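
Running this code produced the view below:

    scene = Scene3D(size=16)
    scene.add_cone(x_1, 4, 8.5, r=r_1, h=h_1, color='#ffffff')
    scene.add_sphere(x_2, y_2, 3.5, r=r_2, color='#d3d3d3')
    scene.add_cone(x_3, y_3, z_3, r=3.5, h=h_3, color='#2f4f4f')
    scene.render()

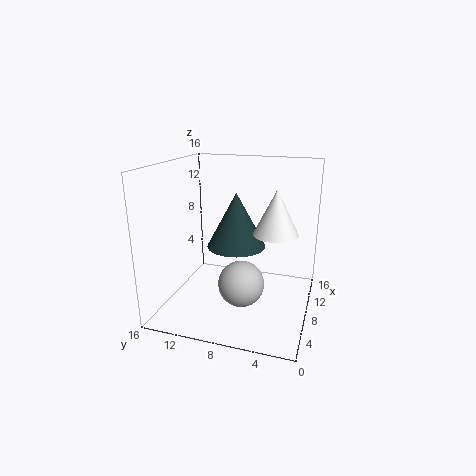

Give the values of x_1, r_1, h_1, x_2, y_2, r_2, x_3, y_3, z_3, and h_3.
x_1 = 9, r_1 = 2.5, h_1 = 5, x_2 = 6, y_2 = 7, r_2 = 2.5, x_3 = 10.5, y_3 = 9, z_3 = 6, h_3 = 6.5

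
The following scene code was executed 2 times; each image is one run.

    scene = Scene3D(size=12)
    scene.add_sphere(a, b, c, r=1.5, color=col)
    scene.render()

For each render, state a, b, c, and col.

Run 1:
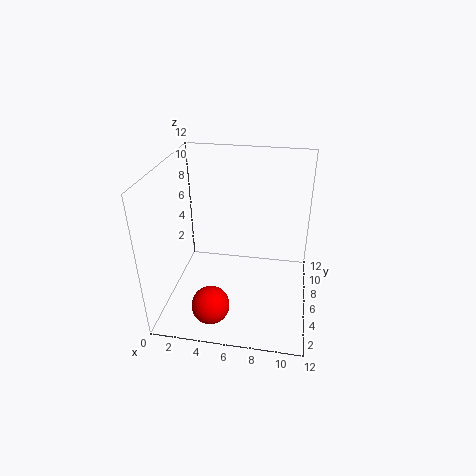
a = 4.5
b = 2
c = 2
col = 'red'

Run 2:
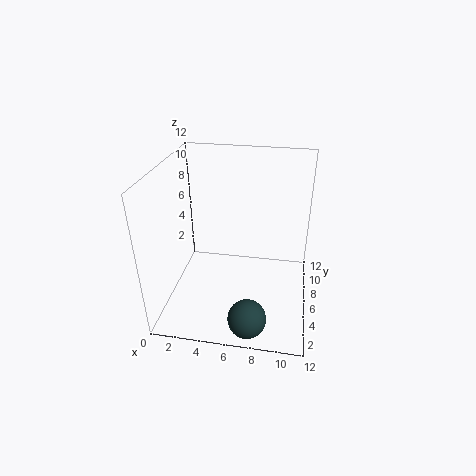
a = 7.5
b = 1.5
c = 1.5
col = 'darkslategray'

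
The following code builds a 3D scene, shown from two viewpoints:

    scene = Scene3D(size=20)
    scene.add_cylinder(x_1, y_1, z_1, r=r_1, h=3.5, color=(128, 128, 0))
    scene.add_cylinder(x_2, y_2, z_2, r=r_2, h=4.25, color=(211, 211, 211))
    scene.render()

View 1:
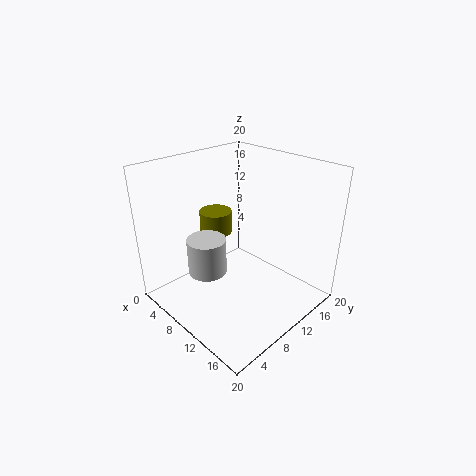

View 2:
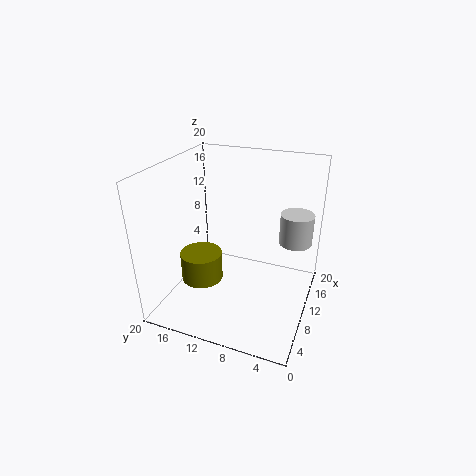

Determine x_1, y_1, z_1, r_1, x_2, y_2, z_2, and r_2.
x_1 = 3; y_1 = 12; z_1 = 7.75; r_1 = 2.5; x_2 = 12.5; y_2 = 2.5; z_2 = 9.5; r_2 = 2.25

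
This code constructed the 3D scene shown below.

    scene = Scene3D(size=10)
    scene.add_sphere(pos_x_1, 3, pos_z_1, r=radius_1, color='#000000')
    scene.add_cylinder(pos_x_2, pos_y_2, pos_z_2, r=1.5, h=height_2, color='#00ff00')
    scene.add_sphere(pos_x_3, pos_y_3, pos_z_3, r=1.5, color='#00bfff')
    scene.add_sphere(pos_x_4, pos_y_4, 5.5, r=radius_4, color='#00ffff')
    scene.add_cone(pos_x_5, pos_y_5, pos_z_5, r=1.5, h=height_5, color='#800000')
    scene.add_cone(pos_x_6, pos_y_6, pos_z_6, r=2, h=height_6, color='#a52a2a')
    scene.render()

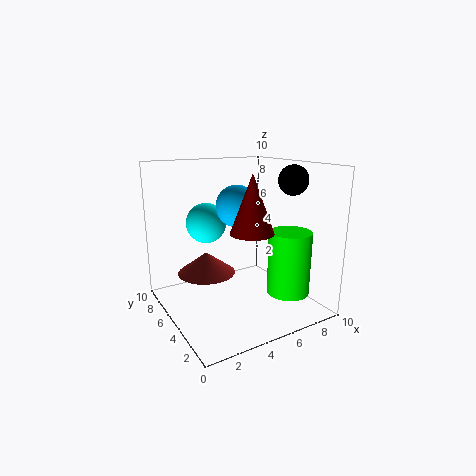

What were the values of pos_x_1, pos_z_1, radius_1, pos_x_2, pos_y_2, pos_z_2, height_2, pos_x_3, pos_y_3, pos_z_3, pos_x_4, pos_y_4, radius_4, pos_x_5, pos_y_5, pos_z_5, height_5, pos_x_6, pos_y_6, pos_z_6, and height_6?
pos_x_1 = 8, pos_z_1 = 9, radius_1 = 1, pos_x_2 = 8, pos_y_2 = 3, pos_z_2 = 1, height_2 = 4.5, pos_x_3 = 5.5, pos_y_3 = 6, pos_z_3 = 7, pos_x_4 = 4, pos_y_4 = 8, radius_4 = 1.5, pos_x_5 = 5.5, pos_y_5 = 4, pos_z_5 = 5.5, height_5 = 4, pos_x_6 = 3, pos_y_6 = 6, pos_z_6 = 2.5, height_6 = 1.5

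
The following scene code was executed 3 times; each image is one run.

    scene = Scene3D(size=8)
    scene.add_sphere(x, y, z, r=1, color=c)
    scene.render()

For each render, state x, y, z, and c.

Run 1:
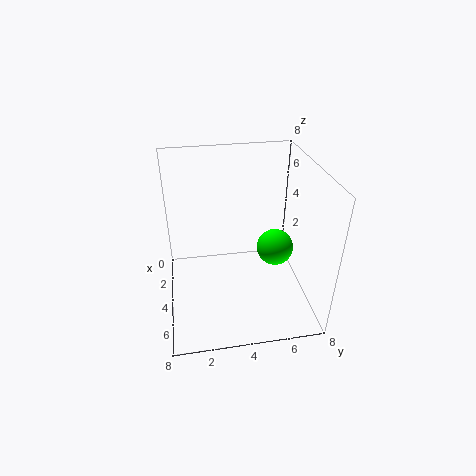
x = 4.5
y = 6
z = 3.5
c = 'lime'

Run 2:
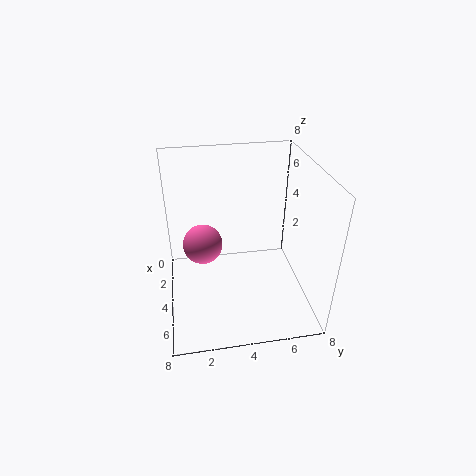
x = 5
y = 2
z = 4.5
c = 'hotpink'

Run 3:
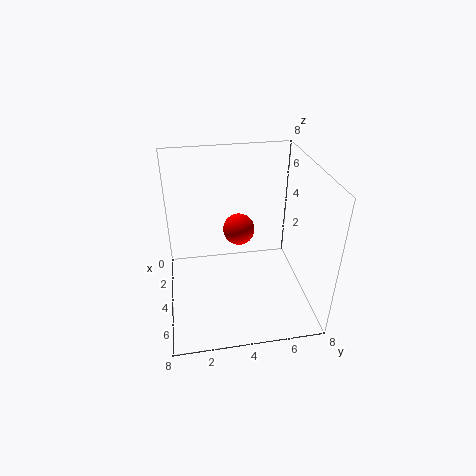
x = 1.5
y = 4.5
z = 3
c = 'red'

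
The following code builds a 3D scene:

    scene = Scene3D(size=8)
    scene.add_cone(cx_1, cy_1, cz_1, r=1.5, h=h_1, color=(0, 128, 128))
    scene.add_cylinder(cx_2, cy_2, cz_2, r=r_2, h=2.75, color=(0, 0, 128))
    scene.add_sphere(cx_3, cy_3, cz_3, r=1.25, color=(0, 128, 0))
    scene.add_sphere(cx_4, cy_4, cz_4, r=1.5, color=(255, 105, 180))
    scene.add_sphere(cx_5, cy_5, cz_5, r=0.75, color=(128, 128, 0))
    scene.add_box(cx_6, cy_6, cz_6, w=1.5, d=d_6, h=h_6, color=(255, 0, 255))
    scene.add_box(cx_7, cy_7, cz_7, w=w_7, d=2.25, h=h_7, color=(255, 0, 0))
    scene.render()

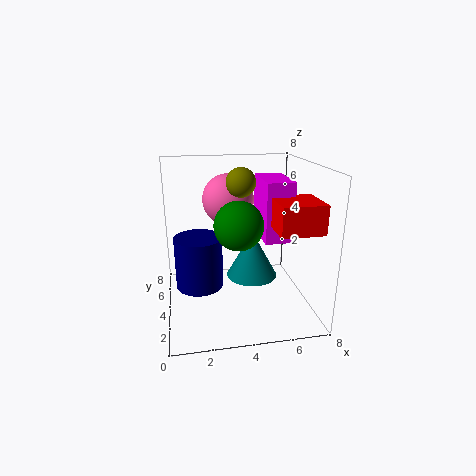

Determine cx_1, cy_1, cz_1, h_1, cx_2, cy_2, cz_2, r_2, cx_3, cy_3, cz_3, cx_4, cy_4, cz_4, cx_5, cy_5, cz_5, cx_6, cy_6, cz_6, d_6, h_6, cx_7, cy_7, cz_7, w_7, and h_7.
cx_1 = 5
cy_1 = 4.75
cz_1 = 1.25
h_1 = 2.75
cx_2 = 1.75
cy_2 = 3.25
cz_2 = 1.75
r_2 = 1.25
cx_3 = 3.75
cy_3 = 2.5
cz_3 = 5.25
cx_4 = 3.75
cy_4 = 5.75
cz_4 = 5.75
cx_5 = 4
cy_5 = 3.25
cz_5 = 7.25
cx_6 = 5.25
cy_6 = 2.75
cz_6 = 4
d_6 = 2.75
h_6 = 3.25
cx_7 = 5.5
cy_7 = 1
cz_7 = 5
w_7 = 2.25
h_7 = 1.5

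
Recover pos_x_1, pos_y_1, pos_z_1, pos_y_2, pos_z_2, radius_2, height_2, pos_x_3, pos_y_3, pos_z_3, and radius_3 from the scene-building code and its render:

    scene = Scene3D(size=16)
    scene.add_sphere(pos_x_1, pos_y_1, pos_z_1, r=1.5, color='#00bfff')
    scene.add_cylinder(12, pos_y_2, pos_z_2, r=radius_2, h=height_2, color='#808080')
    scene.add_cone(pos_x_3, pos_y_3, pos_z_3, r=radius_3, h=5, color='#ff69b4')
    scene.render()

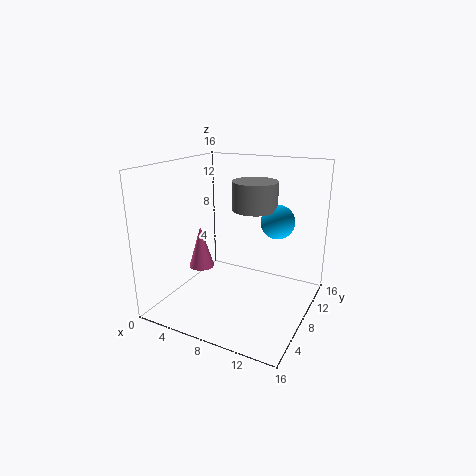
pos_x_1 = 14; pos_y_1 = 4; pos_z_1 = 12; pos_y_2 = 3.5; pos_z_2 = 13; radius_2 = 2; height_2 = 2.5; pos_x_3 = 3; pos_y_3 = 8; pos_z_3 = 3.5; radius_3 = 1.5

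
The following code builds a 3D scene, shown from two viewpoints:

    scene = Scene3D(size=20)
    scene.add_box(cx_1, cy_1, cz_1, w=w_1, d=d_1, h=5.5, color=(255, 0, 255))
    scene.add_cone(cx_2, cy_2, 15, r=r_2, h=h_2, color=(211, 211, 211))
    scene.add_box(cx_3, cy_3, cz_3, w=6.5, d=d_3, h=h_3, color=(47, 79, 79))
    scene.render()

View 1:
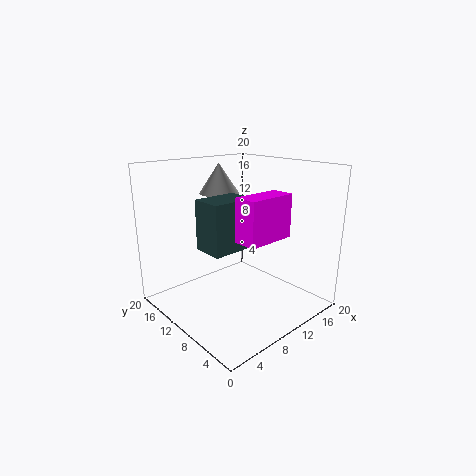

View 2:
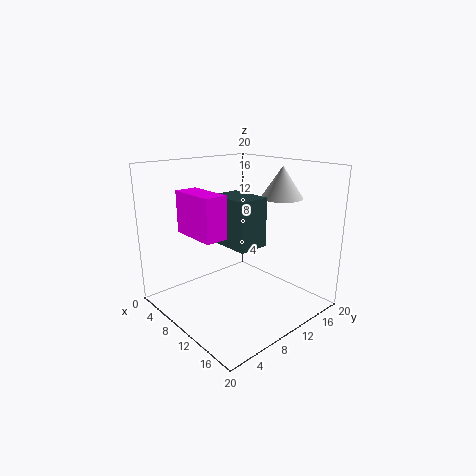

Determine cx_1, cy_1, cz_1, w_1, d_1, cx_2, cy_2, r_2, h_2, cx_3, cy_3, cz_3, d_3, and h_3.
cx_1 = 6
cy_1 = 3
cz_1 = 11.5
w_1 = 6.5
d_1 = 3
cx_2 = 12
cy_2 = 16.5
r_2 = 3
h_2 = 4.5
cx_3 = 5.5
cy_3 = 9
cz_3 = 8.5
d_3 = 4.5
h_3 = 7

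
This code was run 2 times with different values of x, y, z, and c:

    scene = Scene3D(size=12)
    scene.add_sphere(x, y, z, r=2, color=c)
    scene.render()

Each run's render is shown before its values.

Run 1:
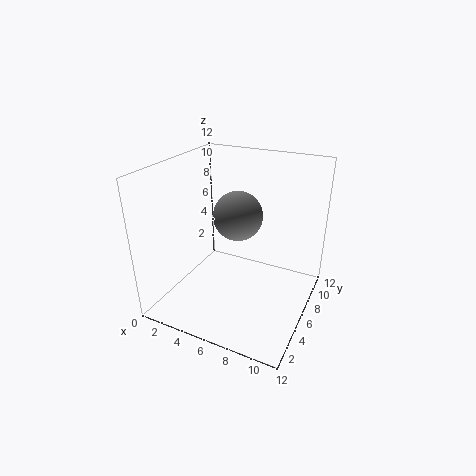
x = 6; y = 6; z = 8; c = 'gray'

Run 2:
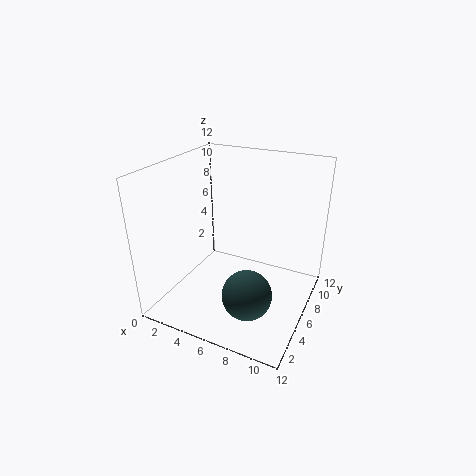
x = 8; y = 3.5; z = 2.5; c = 'darkslategray'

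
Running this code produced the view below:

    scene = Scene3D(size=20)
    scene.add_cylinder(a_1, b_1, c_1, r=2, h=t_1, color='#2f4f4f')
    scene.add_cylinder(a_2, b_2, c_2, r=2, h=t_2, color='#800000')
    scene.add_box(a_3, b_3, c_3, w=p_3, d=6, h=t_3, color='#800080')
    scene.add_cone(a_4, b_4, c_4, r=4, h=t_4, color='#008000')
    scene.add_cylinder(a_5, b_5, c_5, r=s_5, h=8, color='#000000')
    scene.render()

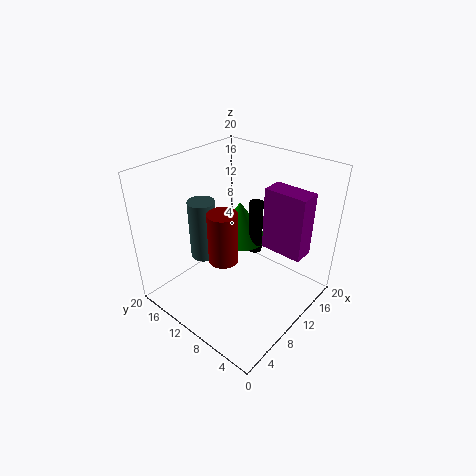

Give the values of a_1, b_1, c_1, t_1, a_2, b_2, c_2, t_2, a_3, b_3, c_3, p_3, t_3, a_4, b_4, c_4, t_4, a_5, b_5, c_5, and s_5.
a_1 = 9; b_1 = 16; c_1 = 5; t_1 = 9; a_2 = 7; b_2 = 10; c_2 = 8; t_2 = 7; a_3 = 13; b_3 = 2; c_3 = 8; p_3 = 3; t_3 = 9; a_4 = 14; b_4 = 13; c_4 = 7; t_4 = 6; a_5 = 14; b_5 = 10; c_5 = 6; s_5 = 1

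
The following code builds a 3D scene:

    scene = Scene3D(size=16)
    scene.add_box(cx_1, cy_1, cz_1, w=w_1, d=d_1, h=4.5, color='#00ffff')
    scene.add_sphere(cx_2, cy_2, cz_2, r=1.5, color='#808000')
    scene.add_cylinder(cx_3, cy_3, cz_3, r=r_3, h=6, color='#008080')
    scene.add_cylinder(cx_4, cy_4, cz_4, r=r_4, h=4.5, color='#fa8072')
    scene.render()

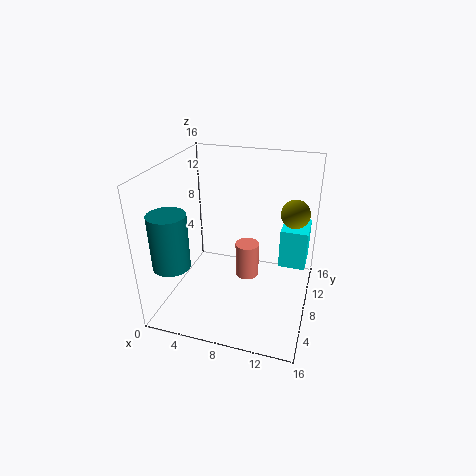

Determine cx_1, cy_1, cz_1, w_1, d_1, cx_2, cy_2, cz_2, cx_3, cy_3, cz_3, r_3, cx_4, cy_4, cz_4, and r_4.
cx_1 = 12.5
cy_1 = 9
cz_1 = 4.5
w_1 = 3
d_1 = 4
cx_2 = 14
cy_2 = 8.5
cz_2 = 11.5
cx_3 = 2
cy_3 = 3.5
cz_3 = 6
r_3 = 2
cx_4 = 8
cy_4 = 12
cz_4 = 0.5
r_4 = 1.5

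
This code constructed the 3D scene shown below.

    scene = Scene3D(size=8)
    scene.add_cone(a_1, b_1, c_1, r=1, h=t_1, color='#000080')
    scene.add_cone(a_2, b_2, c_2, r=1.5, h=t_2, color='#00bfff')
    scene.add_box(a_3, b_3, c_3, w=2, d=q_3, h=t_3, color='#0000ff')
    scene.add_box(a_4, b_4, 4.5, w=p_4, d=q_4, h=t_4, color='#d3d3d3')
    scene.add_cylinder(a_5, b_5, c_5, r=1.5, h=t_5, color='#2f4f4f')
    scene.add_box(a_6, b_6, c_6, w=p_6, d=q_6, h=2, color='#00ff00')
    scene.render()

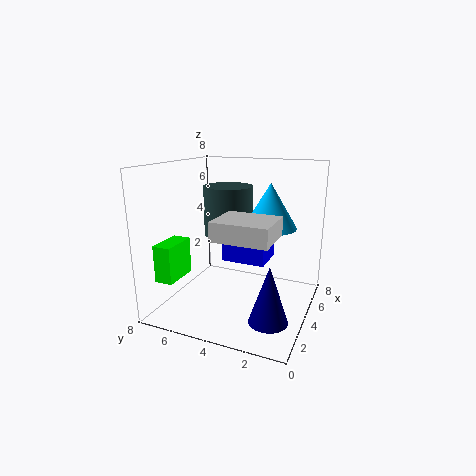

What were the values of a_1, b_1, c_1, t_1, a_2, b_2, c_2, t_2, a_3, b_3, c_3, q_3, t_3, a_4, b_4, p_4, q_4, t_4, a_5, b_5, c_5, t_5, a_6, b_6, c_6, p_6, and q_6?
a_1 = 2, b_1 = 1.5, c_1 = 0.5, t_1 = 3, a_2 = 5, b_2 = 2.5, c_2 = 4.5, t_2 = 2.5, a_3 = 4, b_3 = 2.5, c_3 = 2.5, q_3 = 2.5, t_3 = 2, a_4 = 1.5, b_4 = 1.5, p_4 = 2.5, q_4 = 3, t_4 = 1, a_5 = 6, b_5 = 5.5, c_5 = 3.5, t_5 = 3, a_6 = 1, b_6 = 6.5, c_6 = 2, p_6 = 2, q_6 = 1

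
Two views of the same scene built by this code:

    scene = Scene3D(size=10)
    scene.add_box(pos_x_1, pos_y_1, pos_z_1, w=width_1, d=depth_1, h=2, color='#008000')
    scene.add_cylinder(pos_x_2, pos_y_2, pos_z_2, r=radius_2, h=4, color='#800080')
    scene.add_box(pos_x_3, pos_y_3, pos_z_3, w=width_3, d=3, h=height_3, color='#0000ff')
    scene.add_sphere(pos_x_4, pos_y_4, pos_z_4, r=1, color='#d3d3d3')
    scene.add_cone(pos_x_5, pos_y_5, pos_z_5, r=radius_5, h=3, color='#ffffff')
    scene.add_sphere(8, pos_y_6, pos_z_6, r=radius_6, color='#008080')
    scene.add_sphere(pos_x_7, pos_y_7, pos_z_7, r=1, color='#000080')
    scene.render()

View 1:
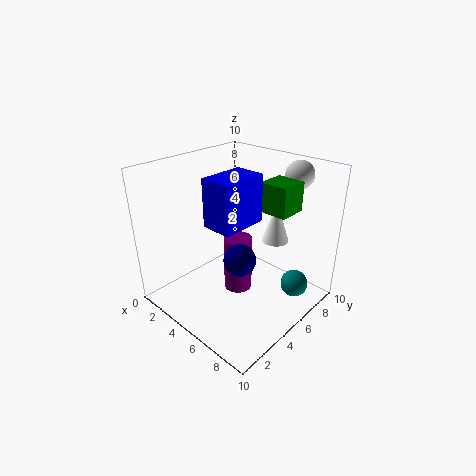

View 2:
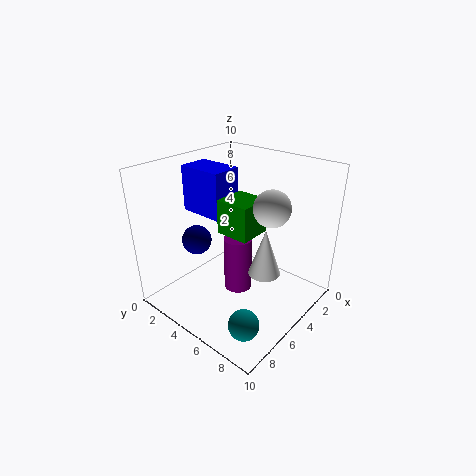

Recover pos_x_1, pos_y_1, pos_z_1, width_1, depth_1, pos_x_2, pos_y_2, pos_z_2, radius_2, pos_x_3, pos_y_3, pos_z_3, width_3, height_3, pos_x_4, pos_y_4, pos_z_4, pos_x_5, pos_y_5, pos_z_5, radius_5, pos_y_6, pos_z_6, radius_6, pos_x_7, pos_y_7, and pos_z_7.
pos_x_1 = 6; pos_y_1 = 6; pos_z_1 = 7; width_1 = 2; depth_1 = 2; pos_x_2 = 5; pos_y_2 = 5; pos_z_2 = 1; radius_2 = 1; pos_x_3 = 5; pos_y_3 = 2; pos_z_3 = 7; width_3 = 2; height_3 = 3; pos_x_4 = 7; pos_y_4 = 9; pos_z_4 = 9; pos_x_5 = 6; pos_y_5 = 8; pos_z_5 = 4; radius_5 = 1; pos_y_6 = 8; pos_z_6 = 1; radius_6 = 1; pos_x_7 = 7; pos_y_7 = 3; pos_z_7 = 5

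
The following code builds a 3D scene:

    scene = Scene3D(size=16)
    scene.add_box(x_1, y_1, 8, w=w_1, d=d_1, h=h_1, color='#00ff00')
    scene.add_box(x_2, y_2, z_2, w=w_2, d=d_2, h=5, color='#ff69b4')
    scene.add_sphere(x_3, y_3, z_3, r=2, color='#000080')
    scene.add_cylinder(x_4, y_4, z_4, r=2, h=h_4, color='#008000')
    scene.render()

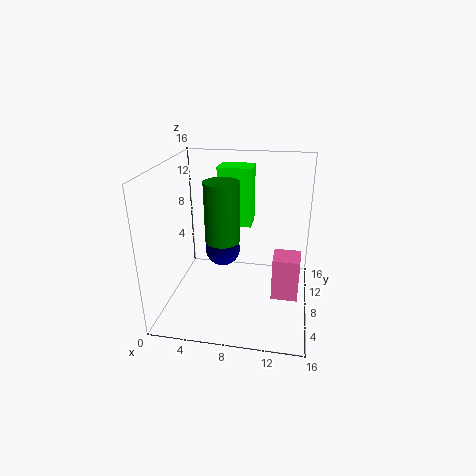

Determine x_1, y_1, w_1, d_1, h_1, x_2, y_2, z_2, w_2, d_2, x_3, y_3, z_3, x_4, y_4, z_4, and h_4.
x_1 = 5, y_1 = 11, w_1 = 4, d_1 = 3, h_1 = 7, x_2 = 12, y_2 = 7, z_2 = 1, w_2 = 3, d_2 = 3, x_3 = 6, y_3 = 9, z_3 = 6, x_4 = 6, y_4 = 9, z_4 = 7, h_4 = 7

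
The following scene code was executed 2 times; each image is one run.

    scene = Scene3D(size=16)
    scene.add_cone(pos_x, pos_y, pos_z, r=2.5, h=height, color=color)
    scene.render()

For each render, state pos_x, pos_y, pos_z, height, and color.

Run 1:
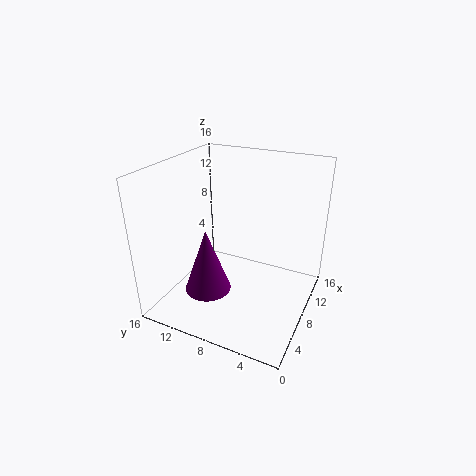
pos_x = 4.5
pos_y = 10
pos_z = 3
height = 7
color = 'purple'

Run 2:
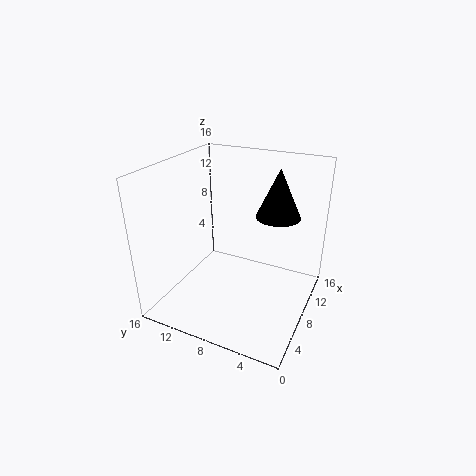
pos_x = 11
pos_y = 4.5
pos_z = 10
height = 5.5
color = 'black'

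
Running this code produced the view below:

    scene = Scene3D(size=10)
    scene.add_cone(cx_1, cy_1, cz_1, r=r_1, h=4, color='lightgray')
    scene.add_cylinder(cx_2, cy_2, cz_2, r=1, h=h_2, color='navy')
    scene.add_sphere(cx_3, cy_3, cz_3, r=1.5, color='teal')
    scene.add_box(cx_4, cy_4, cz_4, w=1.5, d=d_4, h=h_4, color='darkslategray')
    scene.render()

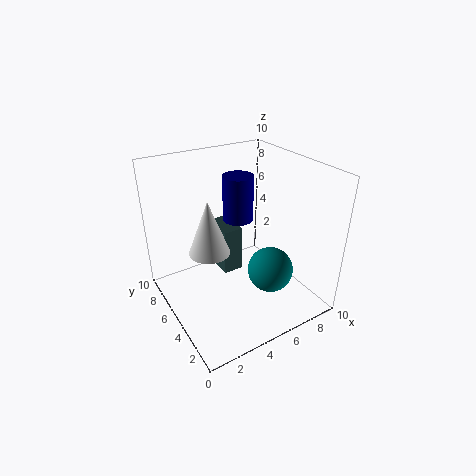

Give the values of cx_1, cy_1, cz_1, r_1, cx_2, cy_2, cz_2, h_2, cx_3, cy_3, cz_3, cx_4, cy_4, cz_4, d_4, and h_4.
cx_1 = 3.5; cy_1 = 6.5; cz_1 = 3.5; r_1 = 1.5; cx_2 = 5; cy_2 = 5; cz_2 = 6.5; h_2 = 3; cx_3 = 6; cy_3 = 2.5; cz_3 = 3.5; cx_4 = 4.5; cy_4 = 6; cz_4 = 1.5; d_4 = 2.5; h_4 = 3.5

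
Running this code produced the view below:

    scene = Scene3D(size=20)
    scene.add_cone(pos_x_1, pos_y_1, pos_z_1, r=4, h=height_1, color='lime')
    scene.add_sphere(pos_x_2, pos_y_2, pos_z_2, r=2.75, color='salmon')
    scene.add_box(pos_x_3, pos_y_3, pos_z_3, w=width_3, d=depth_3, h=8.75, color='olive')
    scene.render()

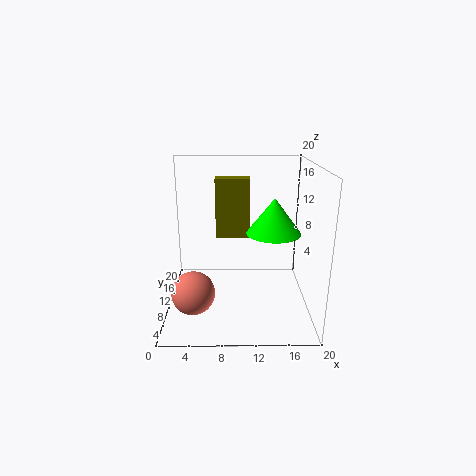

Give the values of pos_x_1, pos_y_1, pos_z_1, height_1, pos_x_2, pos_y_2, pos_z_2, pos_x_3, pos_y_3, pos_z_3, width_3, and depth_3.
pos_x_1 = 15.25
pos_y_1 = 12.5
pos_z_1 = 9.75
height_1 = 5.25
pos_x_2 = 4.25
pos_y_2 = 4.25
pos_z_2 = 4.75
pos_x_3 = 6.75
pos_y_3 = 13.25
pos_z_3 = 8.75
width_3 = 5
depth_3 = 2.5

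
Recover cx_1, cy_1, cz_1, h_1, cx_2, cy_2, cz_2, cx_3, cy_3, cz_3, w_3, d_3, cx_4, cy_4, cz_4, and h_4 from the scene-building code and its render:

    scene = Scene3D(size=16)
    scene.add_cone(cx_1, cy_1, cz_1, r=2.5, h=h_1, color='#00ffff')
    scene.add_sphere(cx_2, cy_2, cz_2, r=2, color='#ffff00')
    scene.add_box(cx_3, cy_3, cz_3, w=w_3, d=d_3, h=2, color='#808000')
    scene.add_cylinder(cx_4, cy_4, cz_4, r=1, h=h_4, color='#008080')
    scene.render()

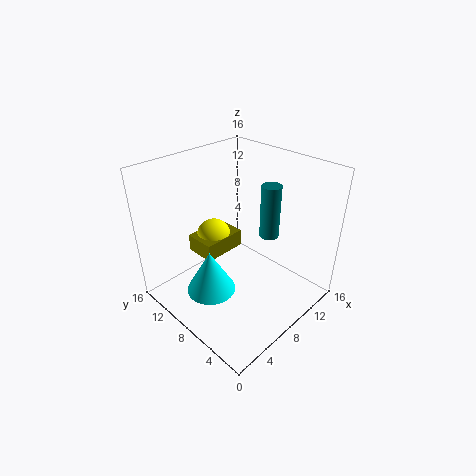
cx_1 = 3, cy_1 = 7, cz_1 = 4.5, h_1 = 4.5, cx_2 = 7.5, cy_2 = 11.5, cz_2 = 7, cx_3 = 5, cy_3 = 9.5, cz_3 = 5.5, w_3 = 5, d_3 = 3.5, cx_4 = 9, cy_4 = 4.5, cz_4 = 9.5, h_4 = 5.5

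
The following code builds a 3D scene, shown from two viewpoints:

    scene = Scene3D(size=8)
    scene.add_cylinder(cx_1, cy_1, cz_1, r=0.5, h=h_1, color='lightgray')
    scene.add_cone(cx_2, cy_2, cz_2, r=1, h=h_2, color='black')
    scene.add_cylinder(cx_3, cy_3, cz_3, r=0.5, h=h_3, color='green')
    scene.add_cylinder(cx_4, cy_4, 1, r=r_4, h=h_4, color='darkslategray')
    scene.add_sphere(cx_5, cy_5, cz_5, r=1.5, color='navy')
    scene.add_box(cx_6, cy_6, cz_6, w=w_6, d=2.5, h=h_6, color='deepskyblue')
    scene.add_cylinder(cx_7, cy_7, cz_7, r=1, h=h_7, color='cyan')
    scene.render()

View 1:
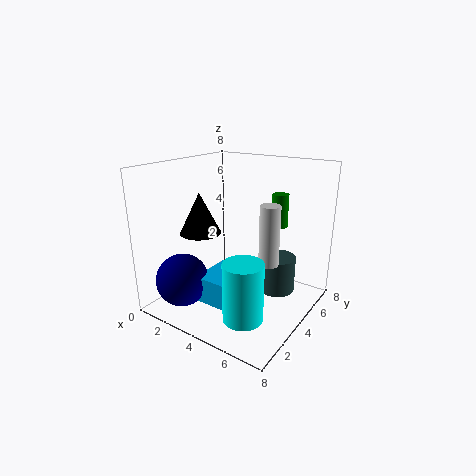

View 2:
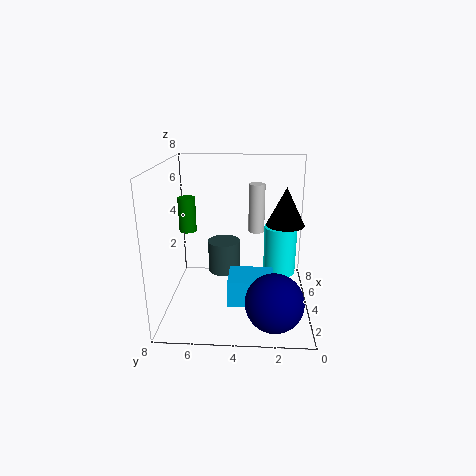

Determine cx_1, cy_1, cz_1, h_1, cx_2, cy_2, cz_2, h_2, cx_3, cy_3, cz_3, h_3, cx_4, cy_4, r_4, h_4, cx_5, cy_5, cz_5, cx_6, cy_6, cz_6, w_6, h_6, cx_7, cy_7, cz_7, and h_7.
cx_1 = 6.5, cy_1 = 3, cz_1 = 3.5, h_1 = 3, cx_2 = 3.5, cy_2 = 1.5, cz_2 = 5, h_2 = 2, cx_3 = 5, cy_3 = 7, cz_3 = 4, h_3 = 2, cx_4 = 6, cy_4 = 5, r_4 = 1, h_4 = 2, cx_5 = 1.5, cy_5 = 2, cz_5 = 1.5, cx_6 = 2.5, cy_6 = 2, cz_6 = 0.5, w_6 = 2, h_6 = 1.5, cx_7 = 6, cy_7 = 1.5, cz_7 = 1, h_7 = 3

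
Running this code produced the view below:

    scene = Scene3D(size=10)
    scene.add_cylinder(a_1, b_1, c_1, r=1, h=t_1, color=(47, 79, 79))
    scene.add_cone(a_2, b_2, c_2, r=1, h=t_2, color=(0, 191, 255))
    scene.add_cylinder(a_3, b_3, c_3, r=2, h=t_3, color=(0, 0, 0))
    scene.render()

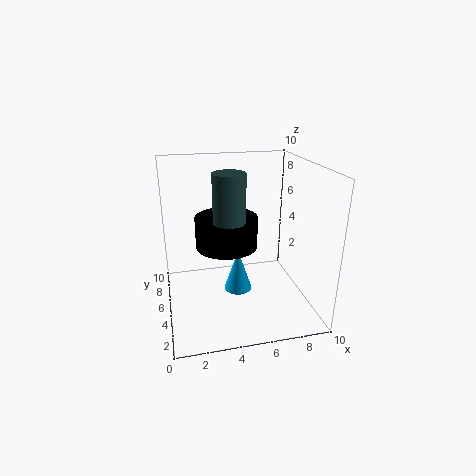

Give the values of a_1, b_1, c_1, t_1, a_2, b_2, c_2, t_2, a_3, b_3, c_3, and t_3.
a_1 = 4; b_1 = 3; c_1 = 5; t_1 = 5; a_2 = 5; b_2 = 5; c_2 = 1; t_2 = 3; a_3 = 4; b_3 = 4; c_3 = 5; t_3 = 2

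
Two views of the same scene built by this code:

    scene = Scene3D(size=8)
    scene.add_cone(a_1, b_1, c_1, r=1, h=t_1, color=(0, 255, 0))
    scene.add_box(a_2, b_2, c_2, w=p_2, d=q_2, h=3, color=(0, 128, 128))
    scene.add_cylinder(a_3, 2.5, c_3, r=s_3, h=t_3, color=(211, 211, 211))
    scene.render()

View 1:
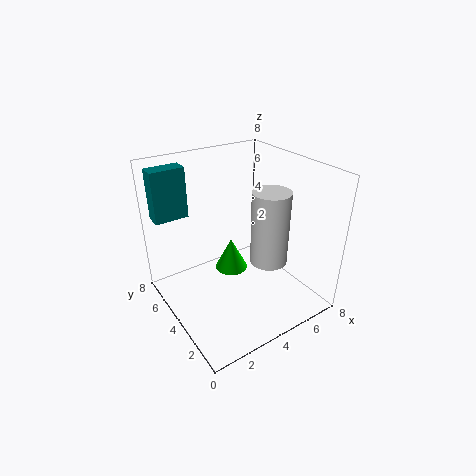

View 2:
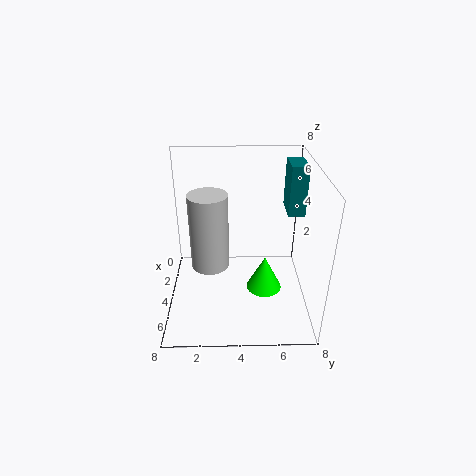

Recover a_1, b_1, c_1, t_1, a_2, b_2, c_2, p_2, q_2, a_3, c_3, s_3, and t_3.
a_1 = 4.5; b_1 = 5.5; c_1 = 1; t_1 = 2; a_2 = 0.5; b_2 = 7; c_2 = 4.5; p_2 = 2; q_2 = 1; a_3 = 5; c_3 = 3; s_3 = 1; t_3 = 4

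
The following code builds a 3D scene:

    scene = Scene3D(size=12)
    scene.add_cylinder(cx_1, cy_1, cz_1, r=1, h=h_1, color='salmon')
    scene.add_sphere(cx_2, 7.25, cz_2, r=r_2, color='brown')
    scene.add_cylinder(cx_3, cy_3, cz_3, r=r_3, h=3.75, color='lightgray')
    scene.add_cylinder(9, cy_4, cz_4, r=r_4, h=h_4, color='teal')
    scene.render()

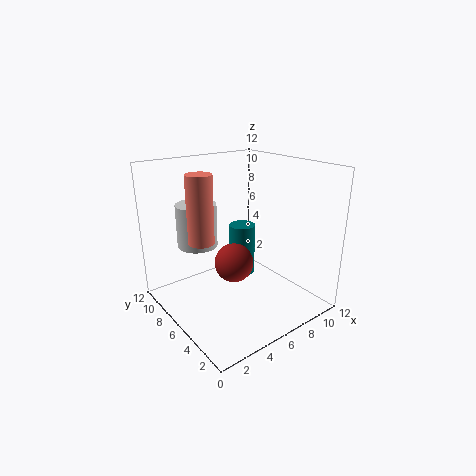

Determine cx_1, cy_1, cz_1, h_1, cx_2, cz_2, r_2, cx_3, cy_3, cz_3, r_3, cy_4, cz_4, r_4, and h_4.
cx_1 = 2.5; cy_1 = 6; cz_1 = 6.5; h_1 = 5.25; cx_2 = 6.5; cz_2 = 3; r_2 = 1.75; cx_3 = 4; cy_3 = 9.25; cz_3 = 4.75; r_3 = 1.75; cy_4 = 9.25; cz_4 = 0.5; r_4 = 1.25; h_4 = 5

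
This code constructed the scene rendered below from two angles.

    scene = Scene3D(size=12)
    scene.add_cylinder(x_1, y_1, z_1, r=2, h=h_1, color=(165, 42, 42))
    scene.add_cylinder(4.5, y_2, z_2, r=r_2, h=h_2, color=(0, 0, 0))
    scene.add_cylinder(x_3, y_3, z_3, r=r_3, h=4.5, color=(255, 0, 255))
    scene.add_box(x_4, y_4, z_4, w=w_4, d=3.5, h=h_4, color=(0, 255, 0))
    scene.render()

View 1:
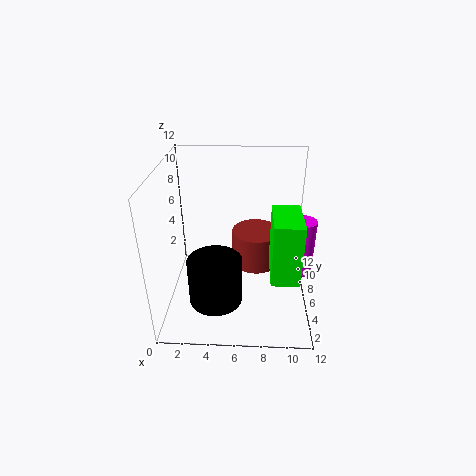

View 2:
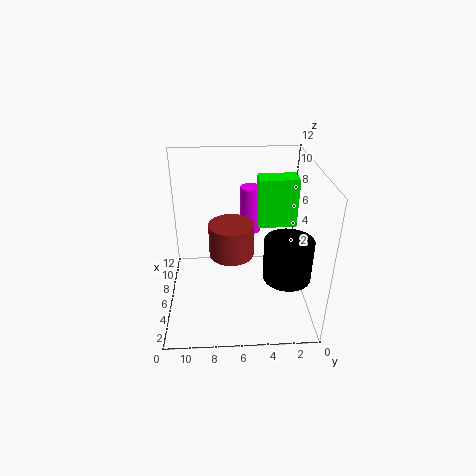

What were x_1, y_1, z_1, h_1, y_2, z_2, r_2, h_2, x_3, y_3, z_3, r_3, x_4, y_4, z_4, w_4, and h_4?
x_1 = 7.5, y_1 = 6.5, z_1 = 3.5, h_1 = 3, y_2 = 2, z_2 = 3, r_2 = 2, h_2 = 3.5, x_3 = 11, y_3 = 4.5, z_3 = 4, r_3 = 1, x_4 = 8.5, y_4 = 0.5, z_4 = 5.5, w_4 = 2, h_4 = 4.5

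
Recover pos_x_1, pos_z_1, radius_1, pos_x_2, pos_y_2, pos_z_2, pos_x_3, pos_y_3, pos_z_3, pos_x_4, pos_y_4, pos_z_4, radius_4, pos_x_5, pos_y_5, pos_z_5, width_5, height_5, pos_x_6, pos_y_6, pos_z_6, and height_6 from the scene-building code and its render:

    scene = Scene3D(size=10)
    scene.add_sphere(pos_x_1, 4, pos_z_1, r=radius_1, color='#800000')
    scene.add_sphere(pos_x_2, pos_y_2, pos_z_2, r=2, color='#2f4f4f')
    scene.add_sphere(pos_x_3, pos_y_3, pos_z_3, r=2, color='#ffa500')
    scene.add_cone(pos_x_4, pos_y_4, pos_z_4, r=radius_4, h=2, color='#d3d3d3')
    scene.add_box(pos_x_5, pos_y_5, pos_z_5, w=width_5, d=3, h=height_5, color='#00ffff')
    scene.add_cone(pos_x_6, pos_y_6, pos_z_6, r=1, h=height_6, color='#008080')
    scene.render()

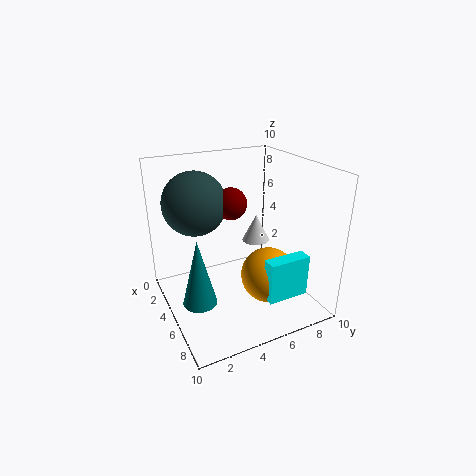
pos_x_1 = 6; pos_z_1 = 8; radius_1 = 1; pos_x_2 = 5; pos_y_2 = 2; pos_z_2 = 8; pos_x_3 = 6; pos_y_3 = 7; pos_z_3 = 2; pos_x_4 = 4; pos_y_4 = 7; pos_z_4 = 4; radius_4 = 1; pos_x_5 = 7; pos_y_5 = 6; pos_z_5 = 1; width_5 = 1; height_5 = 3; pos_x_6 = 8; pos_y_6 = 1; pos_z_6 = 3; height_6 = 4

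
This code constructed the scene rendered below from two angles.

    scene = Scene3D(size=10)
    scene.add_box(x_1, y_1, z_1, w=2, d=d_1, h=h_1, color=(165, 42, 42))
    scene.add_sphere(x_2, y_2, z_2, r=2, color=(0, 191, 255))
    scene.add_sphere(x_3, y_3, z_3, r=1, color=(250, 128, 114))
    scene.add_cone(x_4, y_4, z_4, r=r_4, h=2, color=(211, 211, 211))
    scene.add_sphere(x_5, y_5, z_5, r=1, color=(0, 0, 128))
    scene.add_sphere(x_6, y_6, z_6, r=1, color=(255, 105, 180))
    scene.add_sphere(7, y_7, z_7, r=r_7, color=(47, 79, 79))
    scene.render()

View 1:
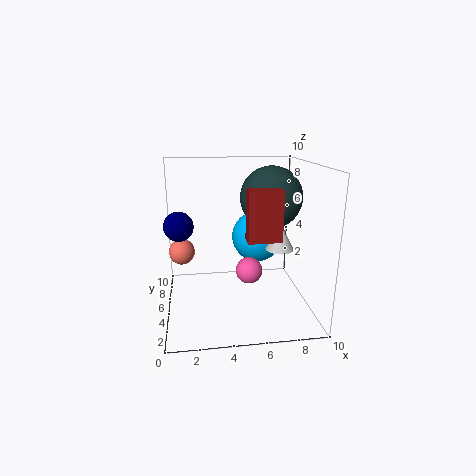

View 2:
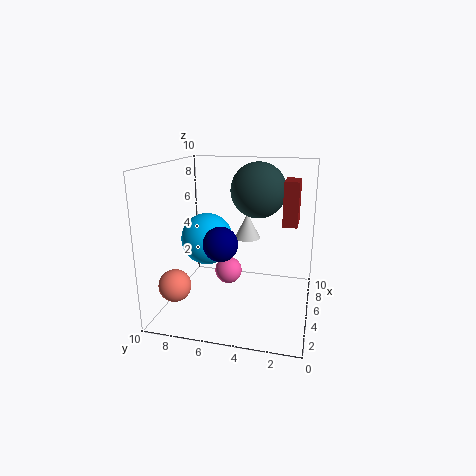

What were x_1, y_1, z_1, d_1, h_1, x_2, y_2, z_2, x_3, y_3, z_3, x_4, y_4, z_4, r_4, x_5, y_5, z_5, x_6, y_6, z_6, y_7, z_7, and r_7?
x_1 = 5; y_1 = 1; z_1 = 6; d_1 = 1; h_1 = 3; x_2 = 7; y_2 = 8; z_2 = 4; x_3 = 1; y_3 = 8; z_3 = 3; x_4 = 8; y_4 = 5; z_4 = 4; r_4 = 1; x_5 = 1; y_5 = 5; z_5 = 6; x_6 = 6; y_6 = 6; z_6 = 2; y_7 = 4; z_7 = 8; r_7 = 2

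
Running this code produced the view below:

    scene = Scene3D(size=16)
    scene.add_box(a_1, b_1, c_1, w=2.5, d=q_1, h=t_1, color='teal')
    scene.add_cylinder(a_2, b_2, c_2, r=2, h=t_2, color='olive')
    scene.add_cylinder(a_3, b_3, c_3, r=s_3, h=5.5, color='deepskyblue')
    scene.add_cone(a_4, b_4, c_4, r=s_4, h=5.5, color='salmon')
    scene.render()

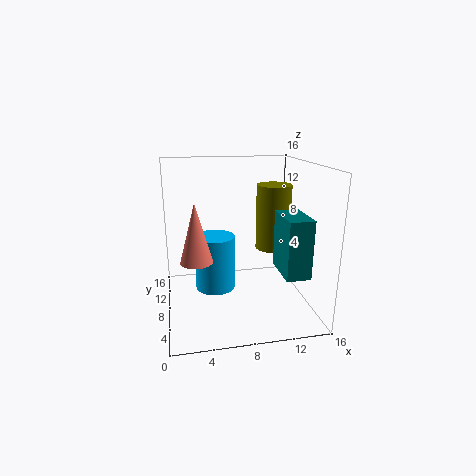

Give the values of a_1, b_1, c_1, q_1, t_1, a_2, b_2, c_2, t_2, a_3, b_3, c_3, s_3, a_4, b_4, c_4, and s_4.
a_1 = 11.5
b_1 = 1.5
c_1 = 5.5
q_1 = 4.5
t_1 = 6
a_2 = 12.5
b_2 = 9.5
c_2 = 6
t_2 = 7.5
a_3 = 5
b_3 = 5
c_3 = 4
s_3 = 2
a_4 = 3
b_4 = 2.5
c_4 = 8
s_4 = 1.5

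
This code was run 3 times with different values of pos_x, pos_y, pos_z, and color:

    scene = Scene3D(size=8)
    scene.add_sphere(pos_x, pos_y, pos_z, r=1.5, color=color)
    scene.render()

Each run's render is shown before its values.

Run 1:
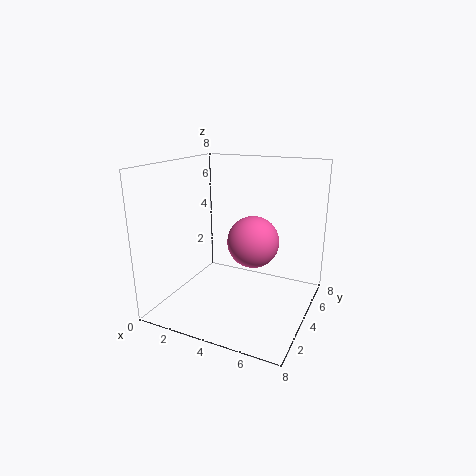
pos_x = 4.5; pos_y = 5; pos_z = 3.5; color = 'hotpink'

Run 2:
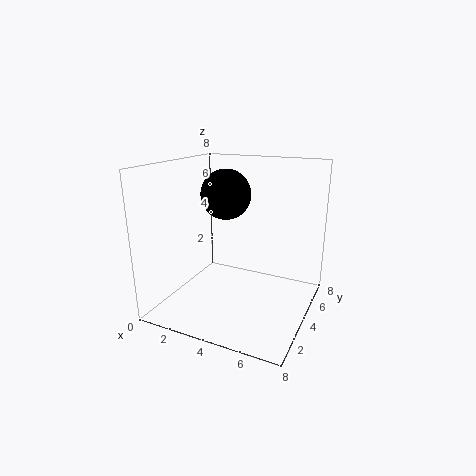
pos_x = 2.5; pos_y = 5.5; pos_z = 6; color = 'black'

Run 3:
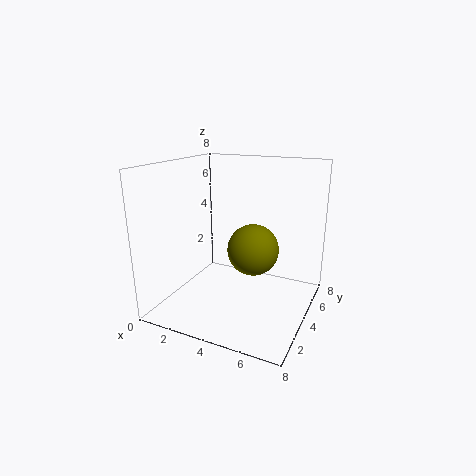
pos_x = 4.5; pos_y = 5; pos_z = 3; color = 'olive'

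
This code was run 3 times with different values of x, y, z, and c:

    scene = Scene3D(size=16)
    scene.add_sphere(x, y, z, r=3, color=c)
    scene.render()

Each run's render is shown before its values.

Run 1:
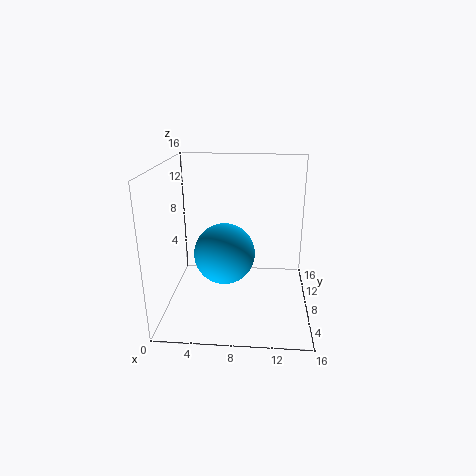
x = 7, y = 4, z = 8, c = 'deepskyblue'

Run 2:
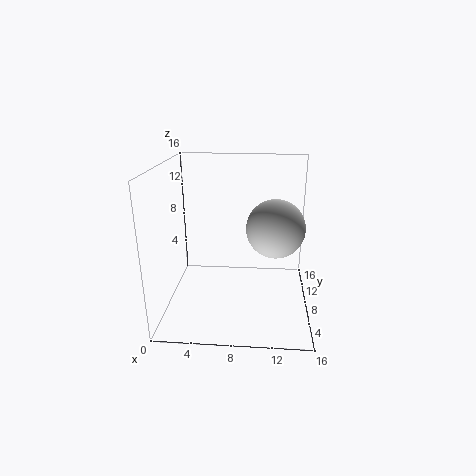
x = 12, y = 6, z = 10, c = 'lightgray'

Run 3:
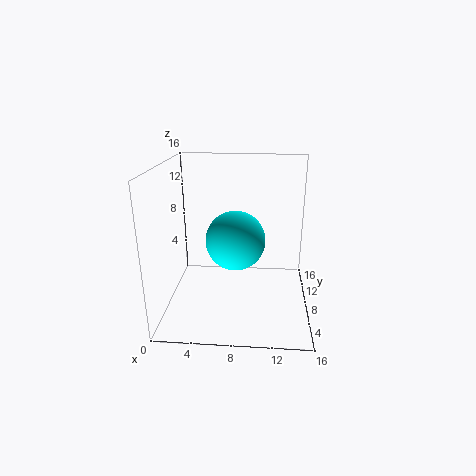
x = 8, y = 5, z = 9, c = 'cyan'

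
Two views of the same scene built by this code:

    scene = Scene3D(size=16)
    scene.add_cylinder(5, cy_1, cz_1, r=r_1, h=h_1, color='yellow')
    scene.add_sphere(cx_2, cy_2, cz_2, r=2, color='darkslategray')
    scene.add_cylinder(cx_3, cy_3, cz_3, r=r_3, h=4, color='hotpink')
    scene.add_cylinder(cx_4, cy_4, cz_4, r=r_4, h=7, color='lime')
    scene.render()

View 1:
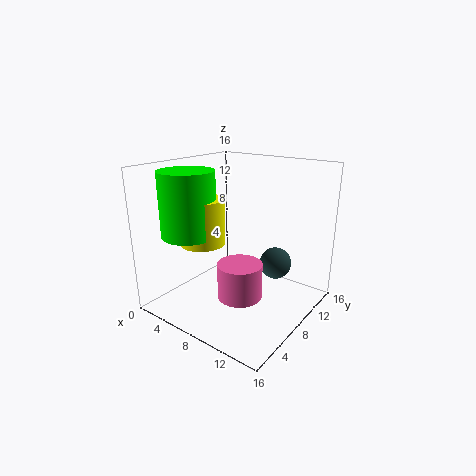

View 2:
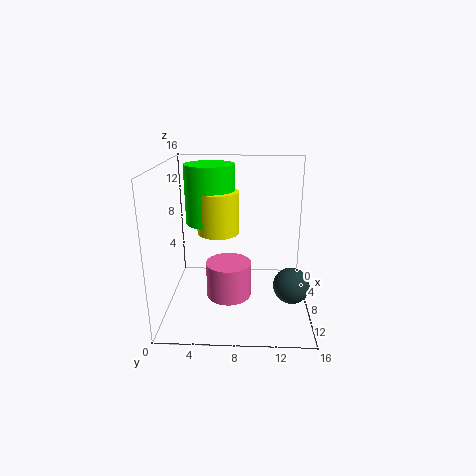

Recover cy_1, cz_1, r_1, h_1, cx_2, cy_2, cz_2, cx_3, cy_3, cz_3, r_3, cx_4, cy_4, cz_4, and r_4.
cy_1 = 5.5; cz_1 = 7.5; r_1 = 2.5; h_1 = 5; cx_2 = 9.5; cy_2 = 14; cz_2 = 3; cx_3 = 9; cy_3 = 7; cz_3 = 1.5; r_3 = 2.5; cx_4 = 4; cy_4 = 4.5; cz_4 = 8.5; r_4 = 3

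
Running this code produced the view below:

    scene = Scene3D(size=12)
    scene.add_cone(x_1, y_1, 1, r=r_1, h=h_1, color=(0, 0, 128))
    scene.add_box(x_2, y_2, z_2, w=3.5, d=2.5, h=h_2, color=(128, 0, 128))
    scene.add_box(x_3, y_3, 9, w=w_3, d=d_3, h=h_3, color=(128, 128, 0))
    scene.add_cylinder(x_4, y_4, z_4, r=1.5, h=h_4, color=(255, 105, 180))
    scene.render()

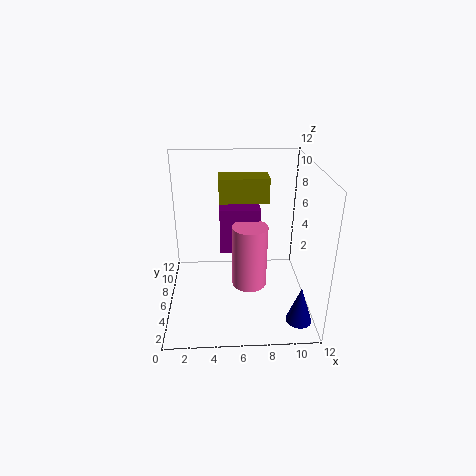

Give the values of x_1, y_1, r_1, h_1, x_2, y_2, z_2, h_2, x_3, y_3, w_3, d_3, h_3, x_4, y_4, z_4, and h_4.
x_1 = 10.5
y_1 = 1.5
r_1 = 1
h_1 = 3
x_2 = 4.5
y_2 = 7
z_2 = 4
h_2 = 4
x_3 = 4.5
y_3 = 6
w_3 = 4
d_3 = 2
h_3 = 2
x_4 = 7
y_4 = 6
z_4 = 1.5
h_4 = 5.5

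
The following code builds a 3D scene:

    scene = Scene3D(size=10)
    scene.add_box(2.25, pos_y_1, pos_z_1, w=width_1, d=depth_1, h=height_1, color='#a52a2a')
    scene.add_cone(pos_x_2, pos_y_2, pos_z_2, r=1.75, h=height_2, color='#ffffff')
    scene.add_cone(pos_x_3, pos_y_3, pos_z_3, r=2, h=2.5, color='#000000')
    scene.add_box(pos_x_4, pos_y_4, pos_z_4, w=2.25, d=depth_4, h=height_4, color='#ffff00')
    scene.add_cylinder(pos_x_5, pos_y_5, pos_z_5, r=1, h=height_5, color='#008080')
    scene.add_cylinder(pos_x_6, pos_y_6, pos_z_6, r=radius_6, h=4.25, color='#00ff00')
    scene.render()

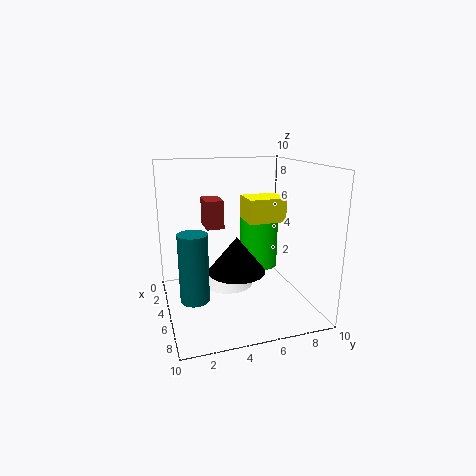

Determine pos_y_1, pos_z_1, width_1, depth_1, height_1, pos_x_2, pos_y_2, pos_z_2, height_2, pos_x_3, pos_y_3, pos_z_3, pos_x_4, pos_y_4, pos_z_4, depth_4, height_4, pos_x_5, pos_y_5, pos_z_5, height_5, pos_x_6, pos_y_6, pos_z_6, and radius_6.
pos_y_1 = 3; pos_z_1 = 5.5; width_1 = 2; depth_1 = 1.25; height_1 = 2; pos_x_2 = 5; pos_y_2 = 4.25; pos_z_2 = 1.75; height_2 = 2; pos_x_3 = 5.5; pos_y_3 = 4.75; pos_z_3 = 2.75; pos_x_4 = 2.5; pos_y_4 = 6; pos_z_4 = 5.75; depth_4 = 2.75; height_4 = 1.75; pos_x_5 = 5.5; pos_y_5 = 1.75; pos_z_5 = 1; height_5 = 4.75; pos_x_6 = 2; pos_y_6 = 7.75; pos_z_6 = 1.5; radius_6 = 1.5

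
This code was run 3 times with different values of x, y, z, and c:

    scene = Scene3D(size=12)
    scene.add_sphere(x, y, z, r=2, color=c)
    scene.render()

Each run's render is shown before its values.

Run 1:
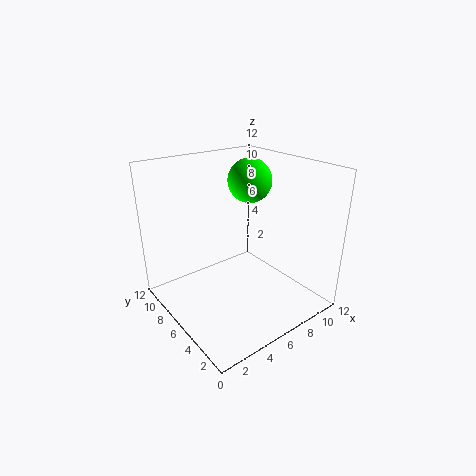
x = 9.25
y = 8.5
z = 9.75
c = 'lime'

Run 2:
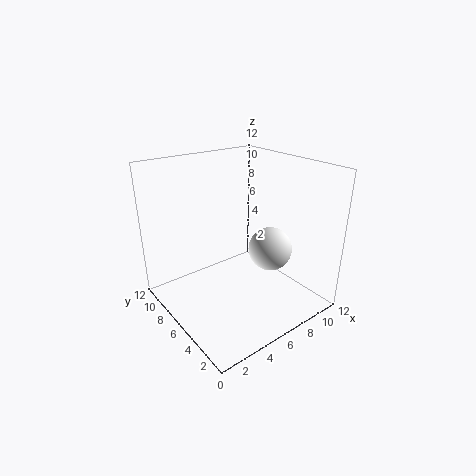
x = 9.75
y = 6
z = 3.75
c = 'white'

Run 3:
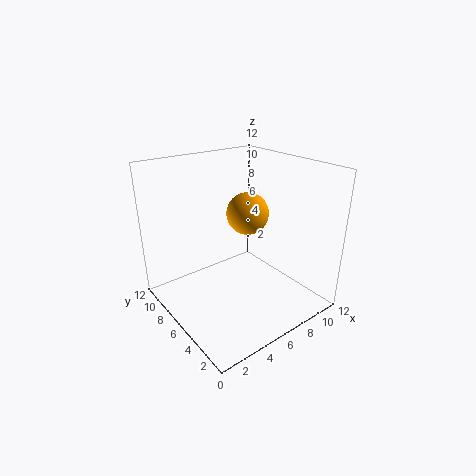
x = 9.25
y = 8.75
z = 6.5
c = 'orange'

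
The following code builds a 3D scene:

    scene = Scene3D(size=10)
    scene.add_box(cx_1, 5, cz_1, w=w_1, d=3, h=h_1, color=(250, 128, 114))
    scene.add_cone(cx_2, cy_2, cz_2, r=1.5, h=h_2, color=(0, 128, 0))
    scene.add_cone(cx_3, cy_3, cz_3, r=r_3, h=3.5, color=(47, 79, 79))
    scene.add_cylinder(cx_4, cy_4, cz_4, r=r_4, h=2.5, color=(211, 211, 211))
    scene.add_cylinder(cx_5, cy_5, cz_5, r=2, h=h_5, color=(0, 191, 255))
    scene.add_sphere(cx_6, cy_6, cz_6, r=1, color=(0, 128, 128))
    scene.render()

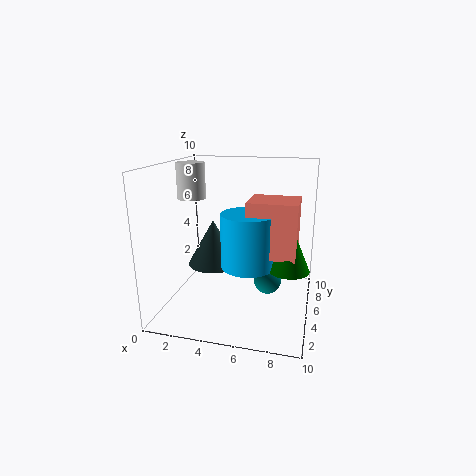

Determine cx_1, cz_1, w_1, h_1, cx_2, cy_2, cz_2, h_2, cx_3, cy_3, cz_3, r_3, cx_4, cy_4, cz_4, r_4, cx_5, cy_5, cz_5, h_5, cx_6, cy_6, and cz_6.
cx_1 = 5.5
cz_1 = 3.5
w_1 = 3.5
h_1 = 4
cx_2 = 8.5
cy_2 = 6
cz_2 = 2.5
h_2 = 3.5
cx_3 = 2.5
cy_3 = 7
cz_3 = 2
r_3 = 2
cx_4 = 1.5
cy_4 = 5.5
cz_4 = 7.5
r_4 = 1
cx_5 = 5.5
cy_5 = 6
cz_5 = 2.5
h_5 = 4
cx_6 = 7
cy_6 = 6
cz_6 = 1.5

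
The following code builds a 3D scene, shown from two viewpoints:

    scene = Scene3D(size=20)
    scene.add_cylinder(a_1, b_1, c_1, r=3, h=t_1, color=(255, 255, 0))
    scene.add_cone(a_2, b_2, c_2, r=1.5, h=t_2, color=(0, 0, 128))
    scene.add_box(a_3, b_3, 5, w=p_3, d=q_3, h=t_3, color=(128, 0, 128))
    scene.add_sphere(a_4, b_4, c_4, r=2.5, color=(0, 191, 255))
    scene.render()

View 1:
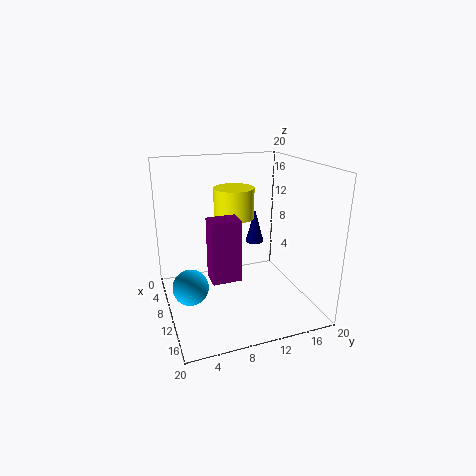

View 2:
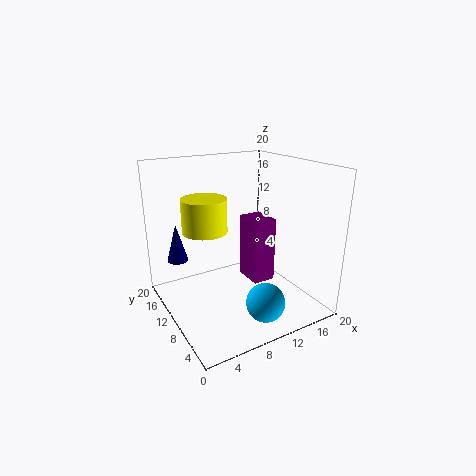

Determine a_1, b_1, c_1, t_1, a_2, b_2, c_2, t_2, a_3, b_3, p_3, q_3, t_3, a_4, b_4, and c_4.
a_1 = 5.5; b_1 = 11; c_1 = 11.5; t_1 = 4.5; a_2 = 3; b_2 = 15.5; c_2 = 6; t_2 = 5.5; a_3 = 10; b_3 = 5.5; p_3 = 3; q_3 = 4; t_3 = 8.5; a_4 = 10; b_4 = 3; c_4 = 3.5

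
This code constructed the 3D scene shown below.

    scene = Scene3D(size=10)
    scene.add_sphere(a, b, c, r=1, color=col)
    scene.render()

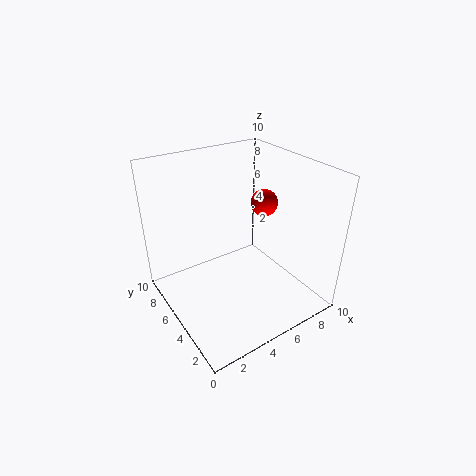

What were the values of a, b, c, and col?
a = 8
b = 6
c = 6.5
col = 'red'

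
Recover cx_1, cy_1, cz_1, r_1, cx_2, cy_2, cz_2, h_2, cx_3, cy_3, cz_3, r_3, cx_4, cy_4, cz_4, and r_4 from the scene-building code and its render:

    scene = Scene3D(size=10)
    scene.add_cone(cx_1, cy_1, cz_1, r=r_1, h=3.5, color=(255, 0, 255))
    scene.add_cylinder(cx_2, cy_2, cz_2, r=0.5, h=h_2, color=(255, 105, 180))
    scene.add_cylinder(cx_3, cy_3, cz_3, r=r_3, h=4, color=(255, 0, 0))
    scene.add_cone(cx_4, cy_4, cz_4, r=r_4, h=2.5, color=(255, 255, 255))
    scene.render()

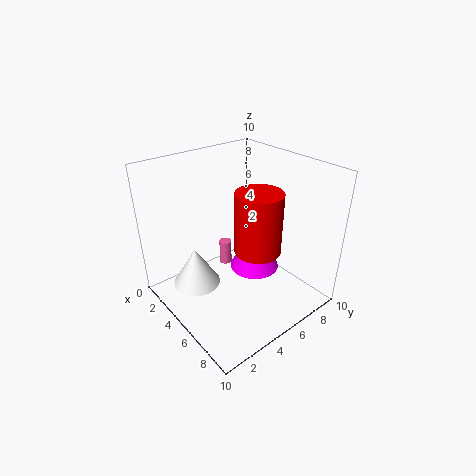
cx_1 = 3.5; cy_1 = 8; cz_1 = 0.5; r_1 = 2; cx_2 = 1.5; cy_2 = 6.5; cz_2 = 0.5; h_2 = 2; cx_3 = 7; cy_3 = 5; cz_3 = 5; r_3 = 1.5; cx_4 = 5; cy_4 = 1.5; cz_4 = 3; r_4 = 1.5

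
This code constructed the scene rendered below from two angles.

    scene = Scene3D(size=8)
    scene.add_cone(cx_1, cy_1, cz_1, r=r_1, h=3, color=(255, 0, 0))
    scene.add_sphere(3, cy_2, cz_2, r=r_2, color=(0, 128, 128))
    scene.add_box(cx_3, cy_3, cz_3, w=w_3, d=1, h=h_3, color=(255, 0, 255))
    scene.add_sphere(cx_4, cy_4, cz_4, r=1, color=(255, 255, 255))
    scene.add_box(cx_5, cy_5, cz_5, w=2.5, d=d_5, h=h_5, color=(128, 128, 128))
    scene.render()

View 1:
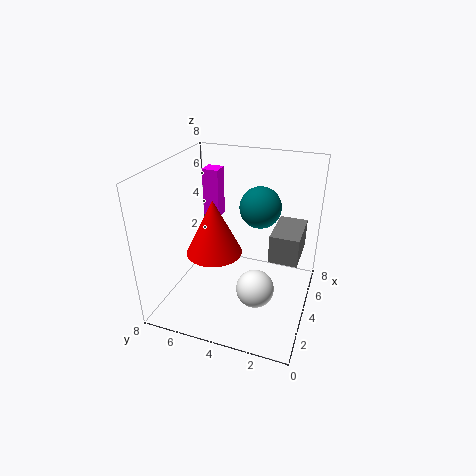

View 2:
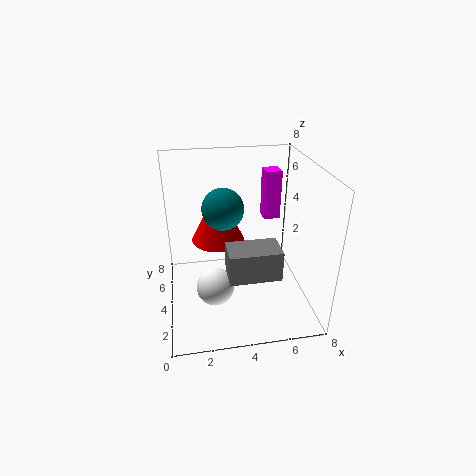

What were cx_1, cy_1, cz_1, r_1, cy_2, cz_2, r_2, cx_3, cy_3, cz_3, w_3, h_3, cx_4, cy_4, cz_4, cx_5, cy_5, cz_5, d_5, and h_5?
cx_1 = 3; cy_1 = 5; cz_1 = 3.5; r_1 = 1.5; cy_2 = 2.5; cz_2 = 6.5; r_2 = 1; cx_3 = 6; cy_3 = 6; cz_3 = 4; w_3 = 1; h_3 = 3; cx_4 = 2.5; cy_4 = 2.5; cz_4 = 2; cx_5 = 3; cy_5 = 0.5; cz_5 = 3.5; d_5 = 1.5; h_5 = 1.5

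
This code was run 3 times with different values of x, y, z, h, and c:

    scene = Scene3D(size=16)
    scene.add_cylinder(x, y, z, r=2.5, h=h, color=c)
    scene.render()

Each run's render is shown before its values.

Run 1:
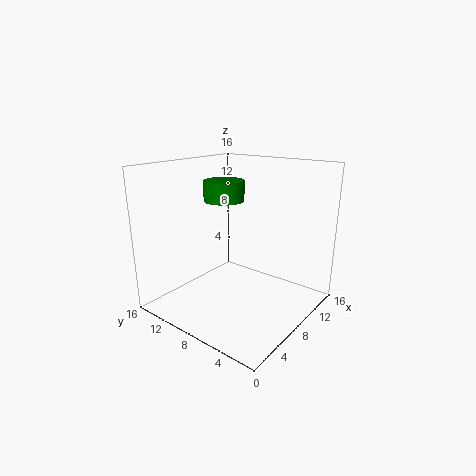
x = 11; y = 12.5; z = 11; h = 2.5; c = 'green'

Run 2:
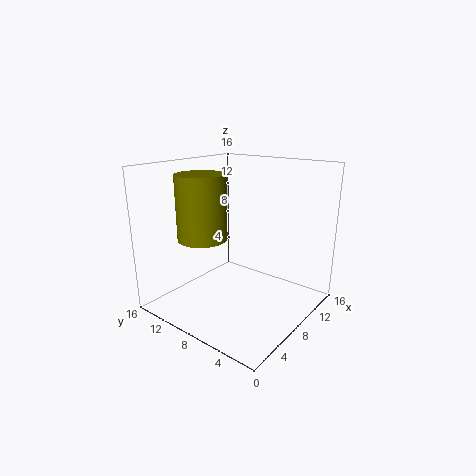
x = 3.5; y = 9; z = 9; h = 6.5; c = 'olive'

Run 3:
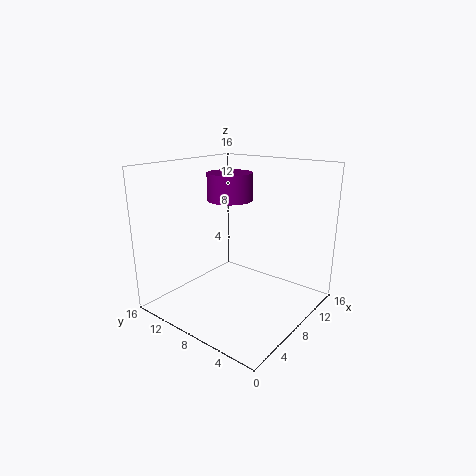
x = 8.5; y = 9.5; z = 12; h = 3; c = 'purple'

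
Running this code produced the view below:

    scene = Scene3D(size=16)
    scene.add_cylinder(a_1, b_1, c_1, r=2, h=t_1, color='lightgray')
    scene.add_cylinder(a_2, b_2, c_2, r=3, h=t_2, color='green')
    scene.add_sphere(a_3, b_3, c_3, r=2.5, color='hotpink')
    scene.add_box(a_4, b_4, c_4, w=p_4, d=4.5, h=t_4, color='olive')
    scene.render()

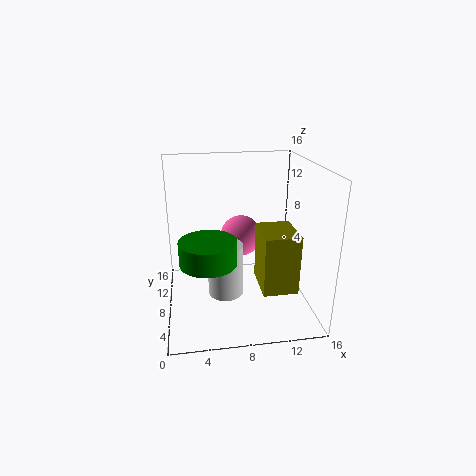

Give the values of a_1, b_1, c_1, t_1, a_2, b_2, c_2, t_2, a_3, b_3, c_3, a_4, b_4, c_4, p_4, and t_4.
a_1 = 6.5, b_1 = 7.5, c_1 = 1.5, t_1 = 6, a_2 = 4.5, b_2 = 5.5, c_2 = 6.5, t_2 = 2.5, a_3 = 9, b_3 = 12, c_3 = 6.5, a_4 = 9.5, b_4 = 1.5, c_4 = 4.5, p_4 = 3.5, t_4 = 6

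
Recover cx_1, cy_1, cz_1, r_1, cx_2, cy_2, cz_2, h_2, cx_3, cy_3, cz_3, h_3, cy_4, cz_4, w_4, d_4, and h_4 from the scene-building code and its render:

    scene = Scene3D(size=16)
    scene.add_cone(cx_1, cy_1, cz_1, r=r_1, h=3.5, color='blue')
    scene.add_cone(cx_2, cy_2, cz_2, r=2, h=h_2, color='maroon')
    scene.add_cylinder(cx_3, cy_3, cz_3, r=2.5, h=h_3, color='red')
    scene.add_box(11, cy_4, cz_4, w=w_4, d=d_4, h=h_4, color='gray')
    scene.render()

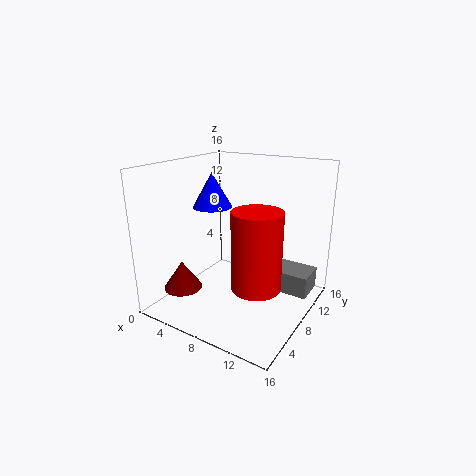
cx_1 = 6.5; cy_1 = 5.5; cz_1 = 12; r_1 = 2; cx_2 = 4.5; cy_2 = 2.5; cz_2 = 3.5; h_2 = 3; cx_3 = 12; cy_3 = 5; cz_3 = 4.5; h_3 = 8; cy_4 = 10; cz_4 = 1.5; w_4 = 4.5; d_4 = 3.5; h_4 = 2.5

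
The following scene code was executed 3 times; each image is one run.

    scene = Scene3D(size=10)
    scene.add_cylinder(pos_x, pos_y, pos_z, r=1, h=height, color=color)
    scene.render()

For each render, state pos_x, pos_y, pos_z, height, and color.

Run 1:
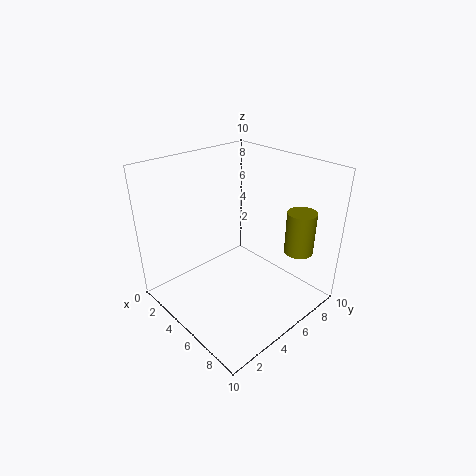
pos_x = 8, pos_y = 8, pos_z = 4, height = 3, color = 'olive'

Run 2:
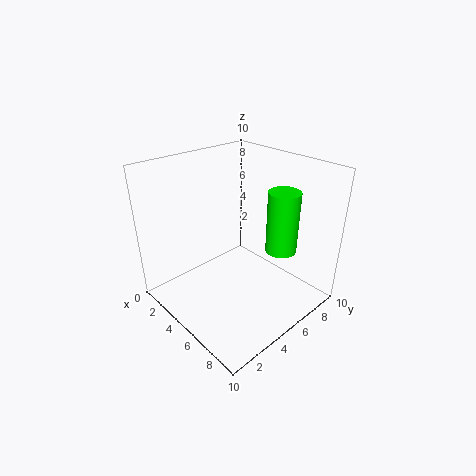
pos_x = 8, pos_y = 6, pos_z = 5, height = 4, color = 'lime'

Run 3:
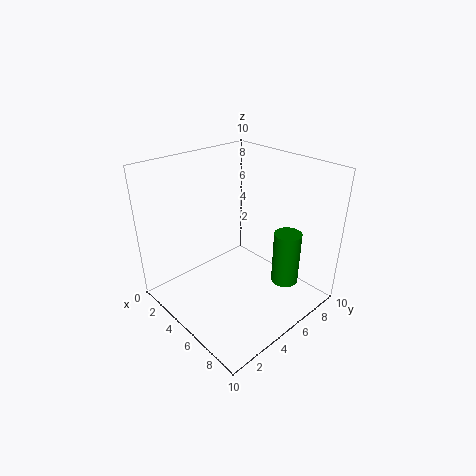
pos_x = 7, pos_y = 8, pos_z = 1, height = 4, color = 'green'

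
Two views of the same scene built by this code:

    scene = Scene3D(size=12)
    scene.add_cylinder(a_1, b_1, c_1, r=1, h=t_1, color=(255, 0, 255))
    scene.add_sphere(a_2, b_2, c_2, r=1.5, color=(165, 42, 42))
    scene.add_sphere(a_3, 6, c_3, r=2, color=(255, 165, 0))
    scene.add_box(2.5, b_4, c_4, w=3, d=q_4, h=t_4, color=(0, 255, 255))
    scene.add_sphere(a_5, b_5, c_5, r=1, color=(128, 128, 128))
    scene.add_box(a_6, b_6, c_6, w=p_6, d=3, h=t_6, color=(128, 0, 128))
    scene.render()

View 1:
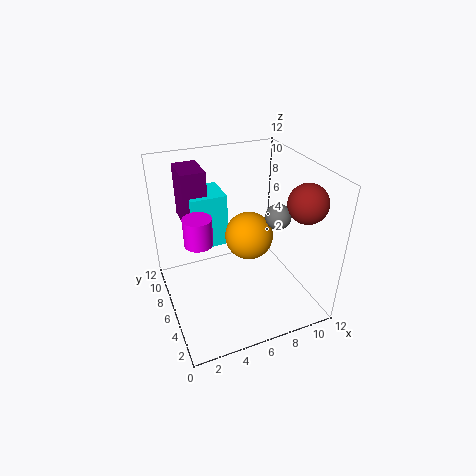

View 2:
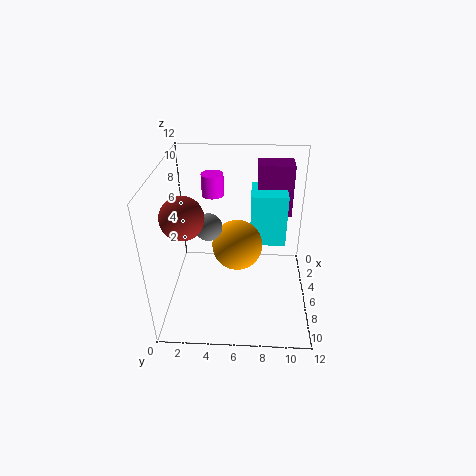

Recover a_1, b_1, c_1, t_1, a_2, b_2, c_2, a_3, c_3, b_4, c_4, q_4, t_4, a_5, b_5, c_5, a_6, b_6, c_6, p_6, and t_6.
a_1 = 2; b_1 = 3.5; c_1 = 8; t_1 = 2; a_2 = 10; b_2 = 2.5; c_2 = 10; a_3 = 7; c_3 = 6; b_4 = 7; c_4 = 5; q_4 = 3; t_4 = 4.5; a_5 = 8.5; b_5 = 4; c_5 = 8.5; a_6 = 2; b_6 = 7.5; c_6 = 7; p_6 = 2; t_6 = 4.5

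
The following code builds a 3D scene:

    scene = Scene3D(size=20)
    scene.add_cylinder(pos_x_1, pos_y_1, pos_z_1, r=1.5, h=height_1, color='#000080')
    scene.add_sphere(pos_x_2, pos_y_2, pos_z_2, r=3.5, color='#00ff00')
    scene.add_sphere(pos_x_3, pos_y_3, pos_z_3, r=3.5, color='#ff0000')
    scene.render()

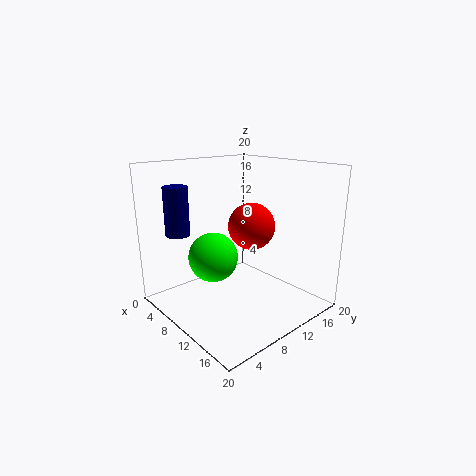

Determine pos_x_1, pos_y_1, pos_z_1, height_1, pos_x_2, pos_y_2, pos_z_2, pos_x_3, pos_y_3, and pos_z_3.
pos_x_1 = 8.5, pos_y_1 = 1.5, pos_z_1 = 12, height_1 = 6, pos_x_2 = 7.5, pos_y_2 = 7.5, pos_z_2 = 7, pos_x_3 = 8.5, pos_y_3 = 14, pos_z_3 = 10.5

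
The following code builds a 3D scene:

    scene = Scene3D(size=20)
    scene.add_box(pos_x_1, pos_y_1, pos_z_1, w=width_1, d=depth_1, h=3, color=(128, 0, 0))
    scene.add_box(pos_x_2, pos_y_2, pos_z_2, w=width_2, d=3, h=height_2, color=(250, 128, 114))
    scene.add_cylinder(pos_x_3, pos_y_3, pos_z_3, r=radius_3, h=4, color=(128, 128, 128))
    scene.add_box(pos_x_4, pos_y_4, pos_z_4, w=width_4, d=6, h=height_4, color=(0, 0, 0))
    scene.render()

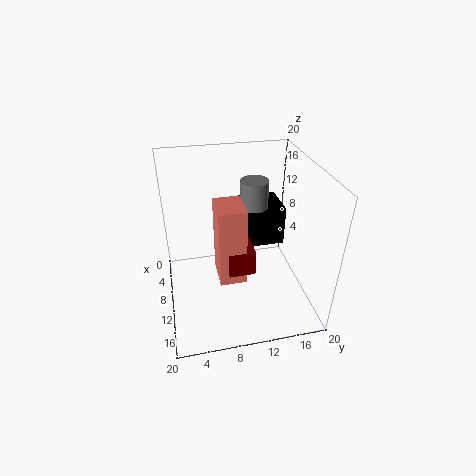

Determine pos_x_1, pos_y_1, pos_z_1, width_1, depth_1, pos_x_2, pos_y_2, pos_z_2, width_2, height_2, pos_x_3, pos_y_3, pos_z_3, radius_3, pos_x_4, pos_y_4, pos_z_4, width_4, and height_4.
pos_x_1 = 13; pos_y_1 = 7; pos_z_1 = 11; width_1 = 6; depth_1 = 3; pos_x_2 = 15; pos_y_2 = 6; pos_z_2 = 10; width_2 = 4; height_2 = 9; pos_x_3 = 7; pos_y_3 = 13; pos_z_3 = 13; radius_3 = 2; pos_x_4 = 1; pos_y_4 = 12; pos_z_4 = 6; width_4 = 6; height_4 = 6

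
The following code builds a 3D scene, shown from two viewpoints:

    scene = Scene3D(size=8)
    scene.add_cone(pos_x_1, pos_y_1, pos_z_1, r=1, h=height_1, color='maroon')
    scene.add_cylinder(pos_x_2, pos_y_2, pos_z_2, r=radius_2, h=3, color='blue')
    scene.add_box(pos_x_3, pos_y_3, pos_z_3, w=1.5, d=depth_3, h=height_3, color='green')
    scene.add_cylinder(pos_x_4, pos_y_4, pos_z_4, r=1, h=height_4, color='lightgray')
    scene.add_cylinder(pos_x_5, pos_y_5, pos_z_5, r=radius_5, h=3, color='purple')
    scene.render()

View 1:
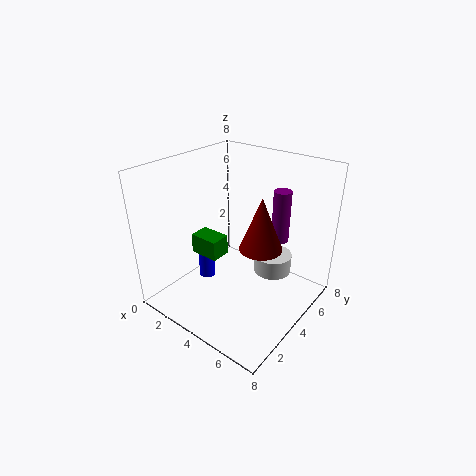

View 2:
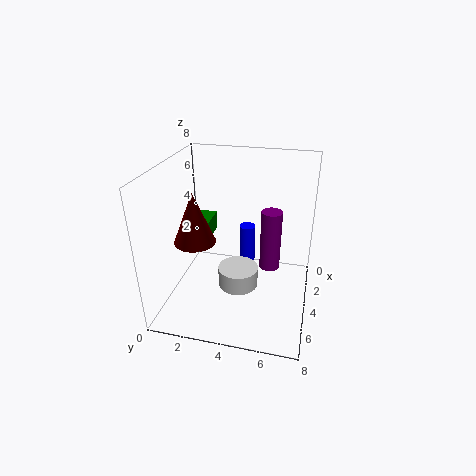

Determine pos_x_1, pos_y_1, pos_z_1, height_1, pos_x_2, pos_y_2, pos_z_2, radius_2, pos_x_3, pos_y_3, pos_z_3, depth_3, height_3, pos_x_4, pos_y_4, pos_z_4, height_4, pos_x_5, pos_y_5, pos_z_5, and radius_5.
pos_x_1 = 6.5
pos_y_1 = 2.5
pos_z_1 = 5
height_1 = 2.5
pos_x_2 = 1.5
pos_y_2 = 4
pos_z_2 = 0.5
radius_2 = 0.5
pos_x_3 = 3
pos_y_3 = 1.5
pos_z_3 = 4
depth_3 = 1
height_3 = 1
pos_x_4 = 6
pos_y_4 = 4.5
pos_z_4 = 2.5
height_4 = 1
pos_x_5 = 5.5
pos_y_5 = 6
pos_z_5 = 3.5
radius_5 = 0.5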